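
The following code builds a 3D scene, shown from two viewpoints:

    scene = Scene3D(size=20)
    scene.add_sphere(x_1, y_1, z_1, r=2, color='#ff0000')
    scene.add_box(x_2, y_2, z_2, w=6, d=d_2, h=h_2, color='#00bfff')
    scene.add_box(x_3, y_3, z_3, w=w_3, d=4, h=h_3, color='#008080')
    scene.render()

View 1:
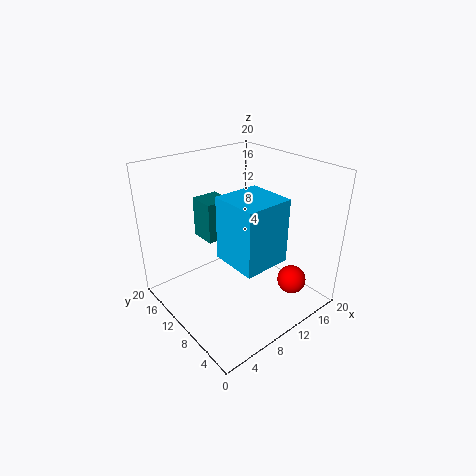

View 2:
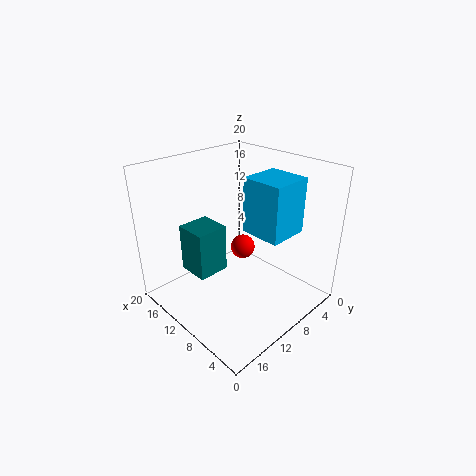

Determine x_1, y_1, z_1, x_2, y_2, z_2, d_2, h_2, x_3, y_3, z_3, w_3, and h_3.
x_1 = 15
y_1 = 4
z_1 = 4
x_2 = 5
y_2 = 2
z_2 = 10
d_2 = 6
h_2 = 8
x_3 = 8
y_3 = 14
z_3 = 8
w_3 = 4
h_3 = 6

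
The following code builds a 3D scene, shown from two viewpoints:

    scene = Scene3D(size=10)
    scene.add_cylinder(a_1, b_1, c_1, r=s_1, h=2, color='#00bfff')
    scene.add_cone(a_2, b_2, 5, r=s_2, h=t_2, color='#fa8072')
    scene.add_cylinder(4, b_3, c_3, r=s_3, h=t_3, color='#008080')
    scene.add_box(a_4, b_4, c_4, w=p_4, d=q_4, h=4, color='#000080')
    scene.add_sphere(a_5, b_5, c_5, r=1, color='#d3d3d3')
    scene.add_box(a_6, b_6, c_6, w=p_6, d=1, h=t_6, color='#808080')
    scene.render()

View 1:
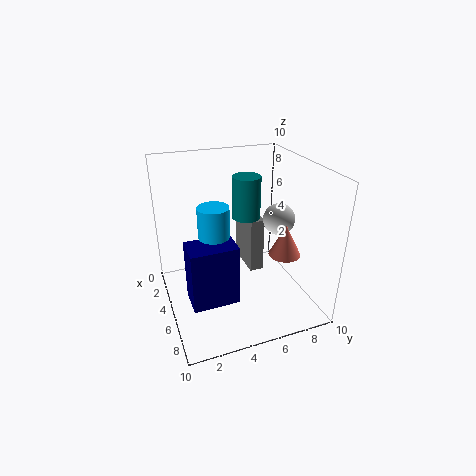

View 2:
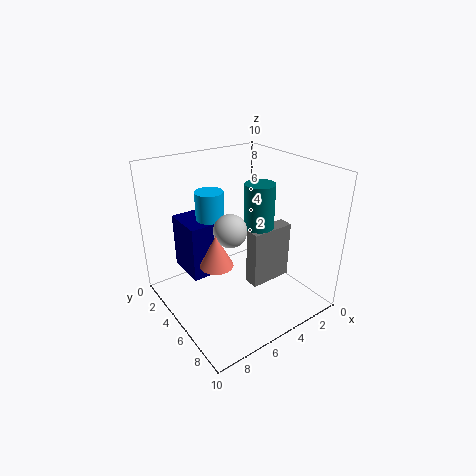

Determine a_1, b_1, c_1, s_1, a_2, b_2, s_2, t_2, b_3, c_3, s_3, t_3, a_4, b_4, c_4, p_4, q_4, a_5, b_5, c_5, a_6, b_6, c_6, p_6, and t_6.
a_1 = 6, b_1 = 3, c_1 = 6, s_1 = 1, a_2 = 8, b_2 = 7, s_2 = 1, t_2 = 2, b_3 = 6, c_3 = 6, s_3 = 1, t_3 = 3, a_4 = 6, b_4 = 1, c_4 = 2, p_4 = 2, q_4 = 3, a_5 = 7, b_5 = 7, c_5 = 7, a_6 = 2, b_6 = 6, c_6 = 2, p_6 = 3, t_6 = 4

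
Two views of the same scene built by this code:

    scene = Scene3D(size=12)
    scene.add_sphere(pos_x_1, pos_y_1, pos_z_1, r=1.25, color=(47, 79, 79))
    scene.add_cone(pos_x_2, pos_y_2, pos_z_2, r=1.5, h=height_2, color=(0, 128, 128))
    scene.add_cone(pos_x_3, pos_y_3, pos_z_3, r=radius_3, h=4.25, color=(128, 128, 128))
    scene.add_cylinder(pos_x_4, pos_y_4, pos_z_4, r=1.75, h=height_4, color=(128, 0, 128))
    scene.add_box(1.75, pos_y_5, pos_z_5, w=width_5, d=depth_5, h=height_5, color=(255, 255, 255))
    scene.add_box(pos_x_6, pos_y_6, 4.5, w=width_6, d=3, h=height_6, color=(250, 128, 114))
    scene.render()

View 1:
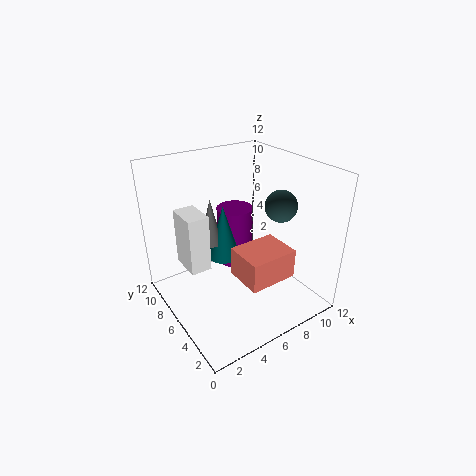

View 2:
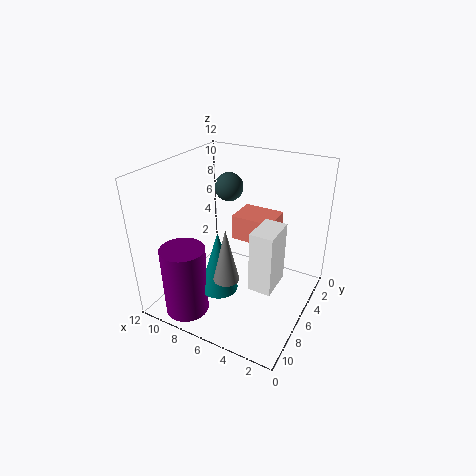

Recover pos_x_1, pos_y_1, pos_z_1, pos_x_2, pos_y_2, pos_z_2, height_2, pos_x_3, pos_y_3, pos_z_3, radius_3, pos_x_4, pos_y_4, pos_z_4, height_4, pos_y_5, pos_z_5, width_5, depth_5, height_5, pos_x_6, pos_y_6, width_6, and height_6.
pos_x_1 = 8.25; pos_y_1 = 3.5; pos_z_1 = 9.25; pos_x_2 = 6.25; pos_y_2 = 8.75; pos_z_2 = 2.75; height_2 = 5; pos_x_3 = 5.25; pos_y_3 = 9.25; pos_z_3 = 4.25; radius_3 = 1; pos_x_4 = 8.5; pos_y_4 = 10.25; pos_z_4 = 0.75; height_4 = 5.75; pos_y_5 = 6.25; pos_z_5 = 3.75; width_5 = 1.75; depth_5 = 2.75; height_5 = 4.75; pos_x_6 = 4; pos_y_6 = 1; width_6 = 3.75; height_6 = 2.25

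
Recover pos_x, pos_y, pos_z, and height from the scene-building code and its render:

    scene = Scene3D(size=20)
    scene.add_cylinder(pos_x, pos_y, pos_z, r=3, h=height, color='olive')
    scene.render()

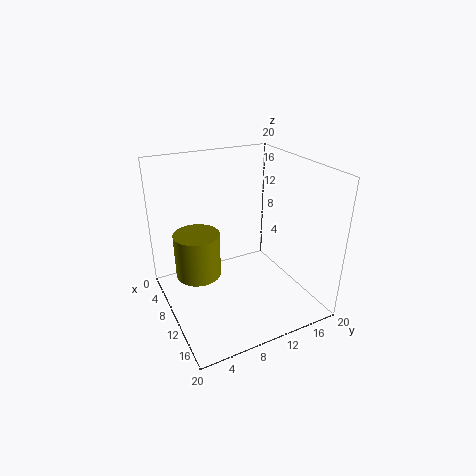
pos_x = 10, pos_y = 4, pos_z = 6, height = 6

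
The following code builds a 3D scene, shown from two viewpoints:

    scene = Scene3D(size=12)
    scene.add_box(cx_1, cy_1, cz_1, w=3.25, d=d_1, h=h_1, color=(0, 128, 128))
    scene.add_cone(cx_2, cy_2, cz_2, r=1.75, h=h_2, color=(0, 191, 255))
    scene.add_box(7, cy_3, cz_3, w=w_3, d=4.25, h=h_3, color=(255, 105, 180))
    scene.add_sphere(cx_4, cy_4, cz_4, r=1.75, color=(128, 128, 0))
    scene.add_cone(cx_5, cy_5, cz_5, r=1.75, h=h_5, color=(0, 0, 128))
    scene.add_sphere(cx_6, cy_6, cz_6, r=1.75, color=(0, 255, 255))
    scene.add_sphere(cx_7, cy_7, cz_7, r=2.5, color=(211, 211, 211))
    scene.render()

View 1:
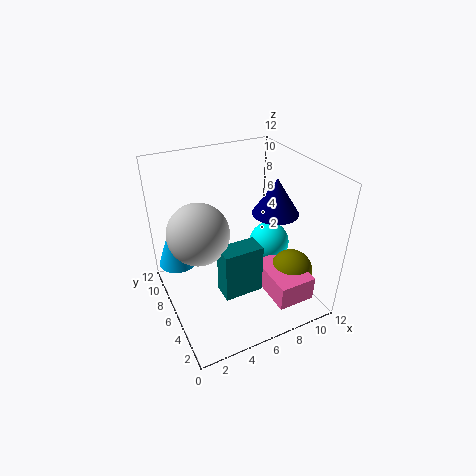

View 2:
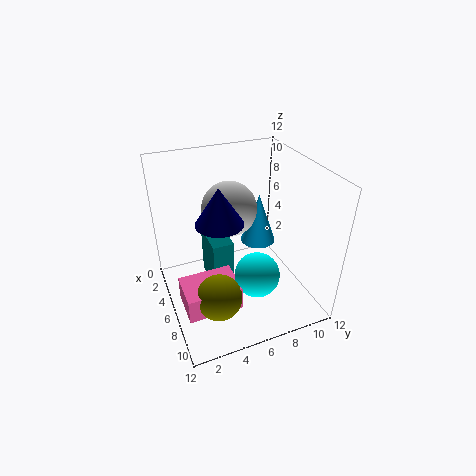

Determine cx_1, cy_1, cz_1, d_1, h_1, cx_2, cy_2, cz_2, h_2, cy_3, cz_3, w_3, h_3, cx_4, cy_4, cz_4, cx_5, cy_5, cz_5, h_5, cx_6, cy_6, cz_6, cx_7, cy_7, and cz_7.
cx_1 = 3.75
cy_1 = 3.5
cz_1 = 2
d_1 = 1.75
h_1 = 4.25
cx_2 = 1.75
cy_2 = 10
cz_2 = 2.25
h_2 = 5
cy_3 = 0.5
cz_3 = 2.25
w_3 = 3
h_3 = 2
cx_4 = 9.5
cy_4 = 3
cz_4 = 3.5
cx_5 = 8
cy_5 = 3.75
cz_5 = 9
h_5 = 2.75
cx_6 = 9.25
cy_6 = 6.25
cz_6 = 4.5
cx_7 = 2.75
cy_7 = 6.5
cz_7 = 7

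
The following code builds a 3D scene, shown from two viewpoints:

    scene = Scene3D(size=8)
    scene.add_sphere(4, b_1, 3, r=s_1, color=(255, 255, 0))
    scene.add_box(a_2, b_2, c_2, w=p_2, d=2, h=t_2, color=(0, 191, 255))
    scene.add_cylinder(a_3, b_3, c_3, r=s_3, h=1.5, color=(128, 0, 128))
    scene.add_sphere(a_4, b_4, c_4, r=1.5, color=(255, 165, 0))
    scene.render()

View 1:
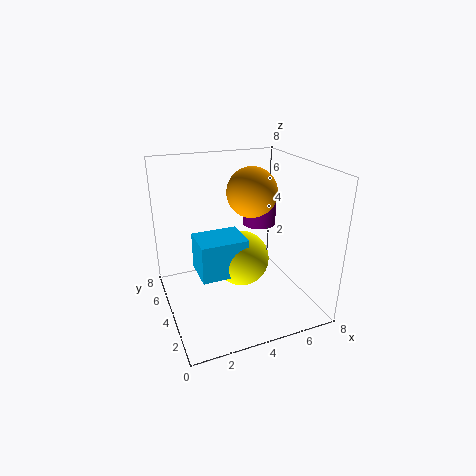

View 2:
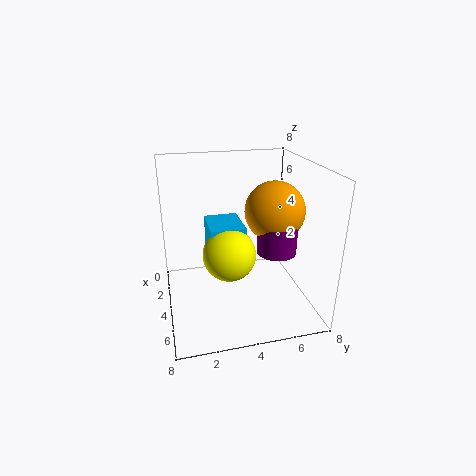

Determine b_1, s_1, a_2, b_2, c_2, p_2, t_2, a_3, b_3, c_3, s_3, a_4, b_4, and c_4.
b_1 = 3.5; s_1 = 1.5; a_2 = 1.5; b_2 = 2.5; c_2 = 2.5; p_2 = 2.5; t_2 = 2; a_3 = 6; b_3 = 5.5; c_3 = 4; s_3 = 1; a_4 = 5.5; b_4 = 5.5; c_4 = 6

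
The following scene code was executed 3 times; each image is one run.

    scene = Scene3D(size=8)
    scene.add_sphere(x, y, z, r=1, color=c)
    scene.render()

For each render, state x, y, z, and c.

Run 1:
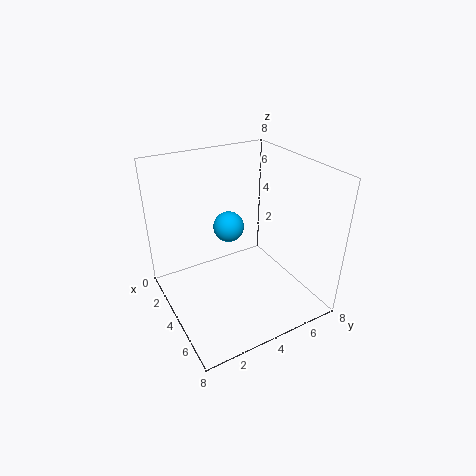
x = 1
y = 5
z = 3
c = 'deepskyblue'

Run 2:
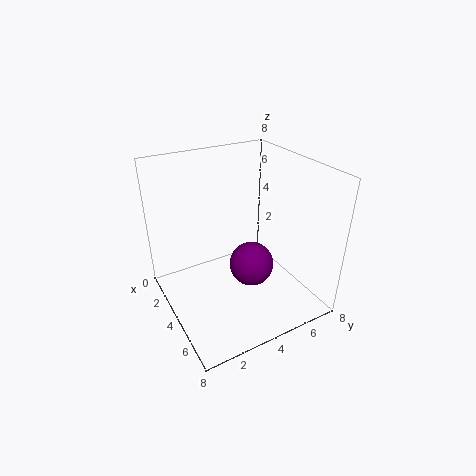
x = 7
y = 3
z = 4.5
c = 'purple'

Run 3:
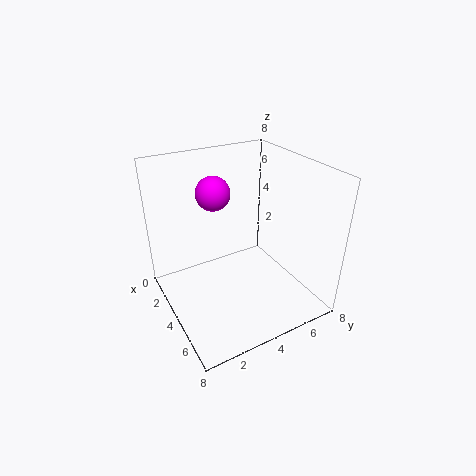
x = 2
y = 3.5
z = 6
c = 'magenta'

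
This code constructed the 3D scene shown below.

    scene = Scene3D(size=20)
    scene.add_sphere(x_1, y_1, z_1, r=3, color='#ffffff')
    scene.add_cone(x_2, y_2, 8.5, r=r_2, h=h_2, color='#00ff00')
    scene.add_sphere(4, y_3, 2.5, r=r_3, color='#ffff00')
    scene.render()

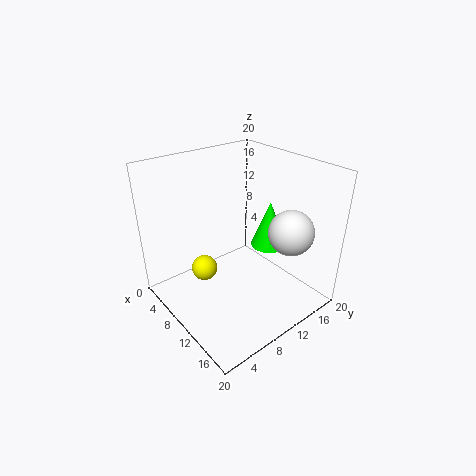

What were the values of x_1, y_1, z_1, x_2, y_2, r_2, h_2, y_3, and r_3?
x_1 = 16, y_1 = 14, z_1 = 12, x_2 = 12, y_2 = 14, r_2 = 2.5, h_2 = 6.5, y_3 = 8, r_3 = 2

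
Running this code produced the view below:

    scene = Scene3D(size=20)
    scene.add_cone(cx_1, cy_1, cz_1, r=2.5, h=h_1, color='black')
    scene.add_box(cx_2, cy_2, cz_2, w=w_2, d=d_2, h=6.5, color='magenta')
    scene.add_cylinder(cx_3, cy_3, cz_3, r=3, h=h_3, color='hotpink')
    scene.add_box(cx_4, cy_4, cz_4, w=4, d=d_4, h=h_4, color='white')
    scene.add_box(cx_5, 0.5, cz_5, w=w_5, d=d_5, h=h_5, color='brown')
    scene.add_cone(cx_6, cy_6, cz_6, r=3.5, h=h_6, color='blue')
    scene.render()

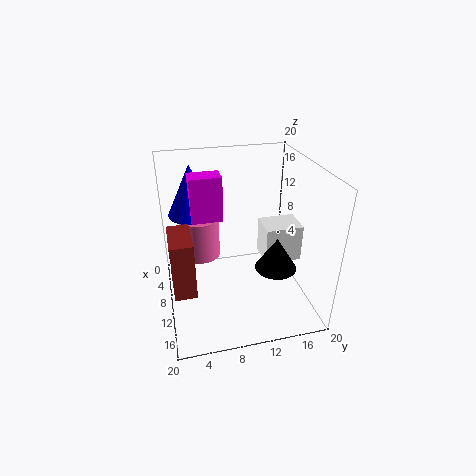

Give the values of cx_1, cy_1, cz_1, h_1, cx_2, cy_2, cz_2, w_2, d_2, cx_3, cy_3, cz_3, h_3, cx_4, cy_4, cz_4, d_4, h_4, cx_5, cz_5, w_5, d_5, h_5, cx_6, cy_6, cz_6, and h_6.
cx_1 = 17
cy_1 = 13
cz_1 = 9.5
h_1 = 4
cx_2 = 4.5
cy_2 = 4
cz_2 = 11.5
w_2 = 3
d_2 = 4.5
cx_3 = 3.5
cy_3 = 5.5
cz_3 = 4
h_3 = 6.5
cx_4 = 9.5
cy_4 = 13
cz_4 = 7.5
d_4 = 5
h_4 = 5
cx_5 = 8
cz_5 = 4
w_5 = 6
d_5 = 3
h_5 = 8
cx_6 = 4
cy_6 = 4.5
cz_6 = 11.5
h_6 = 7.5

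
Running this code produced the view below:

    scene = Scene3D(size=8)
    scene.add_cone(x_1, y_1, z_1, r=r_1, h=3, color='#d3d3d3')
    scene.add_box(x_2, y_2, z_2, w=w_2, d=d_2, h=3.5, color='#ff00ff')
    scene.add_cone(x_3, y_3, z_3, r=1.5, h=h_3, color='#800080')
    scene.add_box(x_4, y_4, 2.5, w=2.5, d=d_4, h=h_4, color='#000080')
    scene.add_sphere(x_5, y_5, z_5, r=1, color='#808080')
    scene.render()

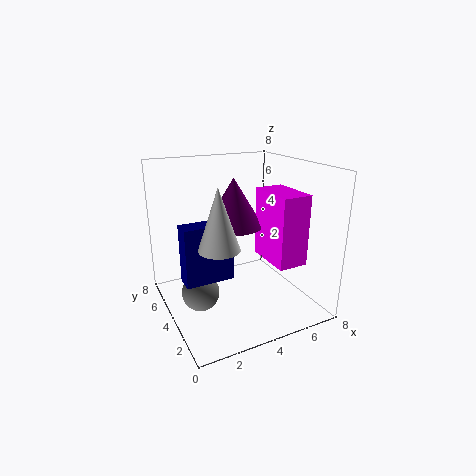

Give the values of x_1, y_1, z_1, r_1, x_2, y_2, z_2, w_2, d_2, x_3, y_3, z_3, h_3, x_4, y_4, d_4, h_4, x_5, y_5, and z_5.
x_1 = 2
y_1 = 2
z_1 = 4.5
r_1 = 1
x_2 = 4.5
y_2 = 0.5
z_2 = 3.5
w_2 = 1.5
d_2 = 2.5
x_3 = 3.5
y_3 = 3.5
z_3 = 5
h_3 = 2.5
x_4 = 0.5
y_4 = 2.5
d_4 = 1
h_4 = 3
x_5 = 1.5
y_5 = 3.5
z_5 = 1.5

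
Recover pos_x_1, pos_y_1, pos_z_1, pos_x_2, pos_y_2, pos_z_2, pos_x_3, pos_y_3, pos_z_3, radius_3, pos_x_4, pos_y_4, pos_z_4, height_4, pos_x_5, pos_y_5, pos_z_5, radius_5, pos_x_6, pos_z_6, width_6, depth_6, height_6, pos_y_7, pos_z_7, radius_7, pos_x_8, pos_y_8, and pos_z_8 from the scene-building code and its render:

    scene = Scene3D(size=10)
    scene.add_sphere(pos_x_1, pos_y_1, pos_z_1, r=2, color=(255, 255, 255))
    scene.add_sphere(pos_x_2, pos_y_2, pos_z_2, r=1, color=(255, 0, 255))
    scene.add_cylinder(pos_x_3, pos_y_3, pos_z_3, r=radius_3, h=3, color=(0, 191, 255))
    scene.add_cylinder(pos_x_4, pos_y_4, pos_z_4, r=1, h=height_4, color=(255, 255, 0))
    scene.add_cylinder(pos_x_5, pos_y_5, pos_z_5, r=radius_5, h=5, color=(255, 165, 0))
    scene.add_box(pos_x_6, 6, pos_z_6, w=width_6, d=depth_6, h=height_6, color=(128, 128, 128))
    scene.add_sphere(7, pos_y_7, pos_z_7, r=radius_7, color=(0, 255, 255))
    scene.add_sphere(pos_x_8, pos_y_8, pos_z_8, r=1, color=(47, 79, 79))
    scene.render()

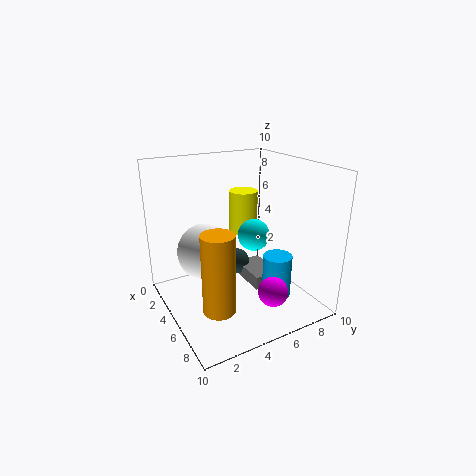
pos_x_1 = 4; pos_y_1 = 3; pos_z_1 = 4; pos_x_2 = 8; pos_y_2 = 6; pos_z_2 = 2; pos_x_3 = 7; pos_y_3 = 7; pos_z_3 = 1; radius_3 = 1; pos_x_4 = 4; pos_y_4 = 6; pos_z_4 = 5; height_4 = 3; pos_x_5 = 8; pos_y_5 = 2; pos_z_5 = 2; radius_5 = 1; pos_x_6 = 3; pos_z_6 = 1; width_6 = 3; depth_6 = 2; height_6 = 1; pos_y_7 = 5; pos_z_7 = 6; radius_7 = 1; pos_x_8 = 3; pos_y_8 = 6; pos_z_8 = 2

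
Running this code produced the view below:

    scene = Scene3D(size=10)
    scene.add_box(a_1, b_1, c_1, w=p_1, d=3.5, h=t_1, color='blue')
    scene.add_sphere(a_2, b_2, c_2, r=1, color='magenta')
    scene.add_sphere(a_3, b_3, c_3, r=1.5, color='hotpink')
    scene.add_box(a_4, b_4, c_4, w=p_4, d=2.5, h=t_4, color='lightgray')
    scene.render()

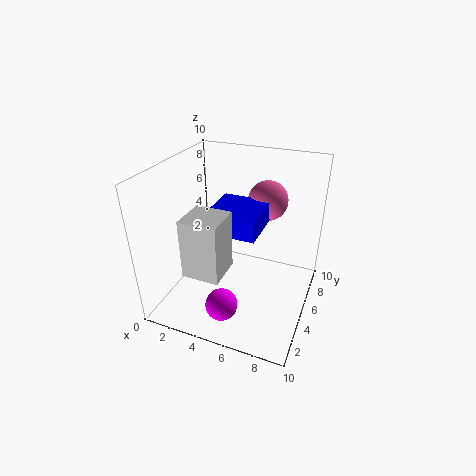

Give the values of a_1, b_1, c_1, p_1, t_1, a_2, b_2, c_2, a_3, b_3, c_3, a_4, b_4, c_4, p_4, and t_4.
a_1 = 3
b_1 = 4
c_1 = 5.5
p_1 = 3.5
t_1 = 1.5
a_2 = 5.5
b_2 = 1
c_2 = 2.5
a_3 = 6
b_3 = 8.5
c_3 = 6.5
a_4 = 2.5
b_4 = 1.5
c_4 = 3.5
p_4 = 2.5
t_4 = 4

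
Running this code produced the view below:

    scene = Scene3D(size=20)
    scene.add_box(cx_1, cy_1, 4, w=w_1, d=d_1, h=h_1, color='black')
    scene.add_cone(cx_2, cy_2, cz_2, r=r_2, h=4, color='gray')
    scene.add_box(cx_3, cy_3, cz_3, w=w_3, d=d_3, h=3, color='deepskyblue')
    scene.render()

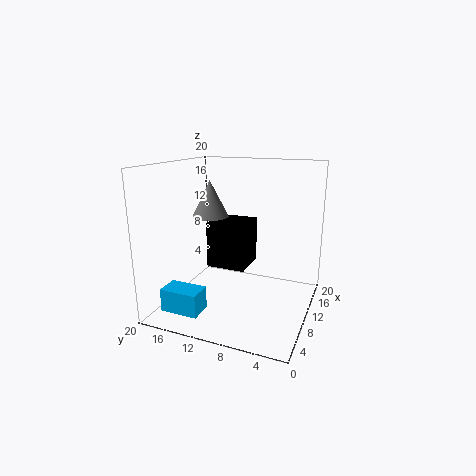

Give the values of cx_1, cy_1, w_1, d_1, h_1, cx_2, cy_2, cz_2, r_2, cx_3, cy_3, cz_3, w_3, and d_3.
cx_1 = 12
cy_1 = 10
w_1 = 6
d_1 = 6
h_1 = 7
cx_2 = 2
cy_2 = 10
cz_2 = 15
r_2 = 2
cx_3 = 1
cy_3 = 12
cz_3 = 2
w_3 = 3
d_3 = 5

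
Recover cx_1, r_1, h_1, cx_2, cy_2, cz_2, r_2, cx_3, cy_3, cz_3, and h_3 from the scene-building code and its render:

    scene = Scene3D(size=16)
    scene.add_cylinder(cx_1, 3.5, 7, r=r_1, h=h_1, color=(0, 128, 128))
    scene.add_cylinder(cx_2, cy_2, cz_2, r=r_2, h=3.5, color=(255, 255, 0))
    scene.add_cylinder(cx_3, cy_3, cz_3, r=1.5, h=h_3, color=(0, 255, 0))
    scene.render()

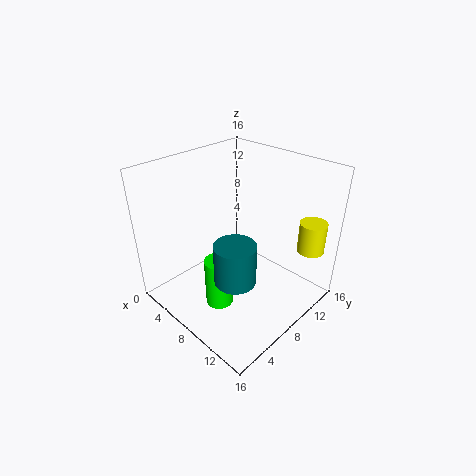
cx_1 = 12, r_1 = 2, h_1 = 4, cx_2 = 14, cy_2 = 13.5, cz_2 = 6.5, r_2 = 1.5, cx_3 = 8.5, cy_3 = 4.5, cz_3 = 1.5, h_3 = 5.5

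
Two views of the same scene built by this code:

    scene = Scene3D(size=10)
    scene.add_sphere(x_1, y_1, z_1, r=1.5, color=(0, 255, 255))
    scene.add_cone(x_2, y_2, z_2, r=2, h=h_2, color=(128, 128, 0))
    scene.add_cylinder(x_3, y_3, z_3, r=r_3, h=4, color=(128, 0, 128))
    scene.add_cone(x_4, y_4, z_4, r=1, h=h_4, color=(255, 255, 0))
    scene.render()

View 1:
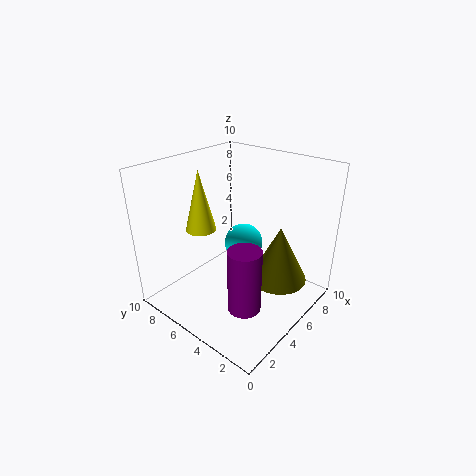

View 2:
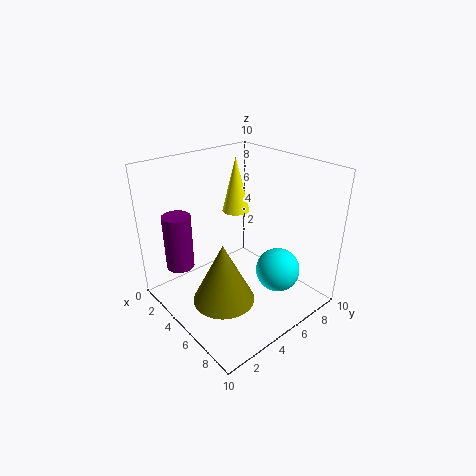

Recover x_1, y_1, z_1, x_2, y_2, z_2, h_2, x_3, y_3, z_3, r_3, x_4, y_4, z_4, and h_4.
x_1 = 7.5
y_1 = 6.5
z_1 = 3
x_2 = 6.5
y_2 = 2.5
z_2 = 2
h_2 = 4
x_3 = 2
y_3 = 2
z_3 = 2.5
r_3 = 1
x_4 = 3
y_4 = 6.5
z_4 = 6
h_4 = 4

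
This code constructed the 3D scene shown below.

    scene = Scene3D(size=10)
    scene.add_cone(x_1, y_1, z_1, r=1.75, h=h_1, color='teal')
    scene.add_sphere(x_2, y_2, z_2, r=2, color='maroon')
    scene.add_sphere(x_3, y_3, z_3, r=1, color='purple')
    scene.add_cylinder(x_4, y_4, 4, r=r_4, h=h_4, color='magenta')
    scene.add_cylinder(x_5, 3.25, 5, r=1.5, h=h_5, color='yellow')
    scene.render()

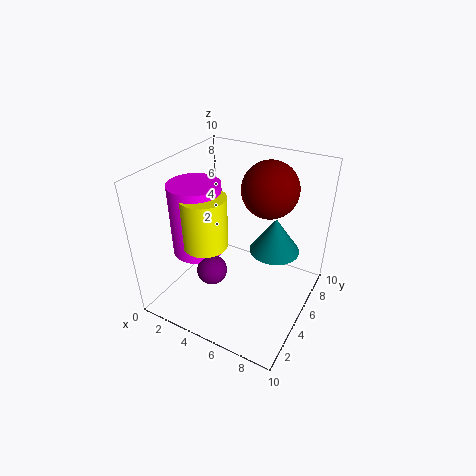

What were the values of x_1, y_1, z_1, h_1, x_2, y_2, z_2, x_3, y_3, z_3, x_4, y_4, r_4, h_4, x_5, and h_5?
x_1 = 7.25, y_1 = 6.25, z_1 = 4, h_1 = 2.5, x_2 = 6.25, y_2 = 7.25, z_2 = 8, x_3 = 4.25, y_3 = 2.75, z_3 = 3.5, x_4 = 2.5, y_4 = 3.75, r_4 = 1.75, h_4 = 5, x_5 = 3.5, h_5 = 3.5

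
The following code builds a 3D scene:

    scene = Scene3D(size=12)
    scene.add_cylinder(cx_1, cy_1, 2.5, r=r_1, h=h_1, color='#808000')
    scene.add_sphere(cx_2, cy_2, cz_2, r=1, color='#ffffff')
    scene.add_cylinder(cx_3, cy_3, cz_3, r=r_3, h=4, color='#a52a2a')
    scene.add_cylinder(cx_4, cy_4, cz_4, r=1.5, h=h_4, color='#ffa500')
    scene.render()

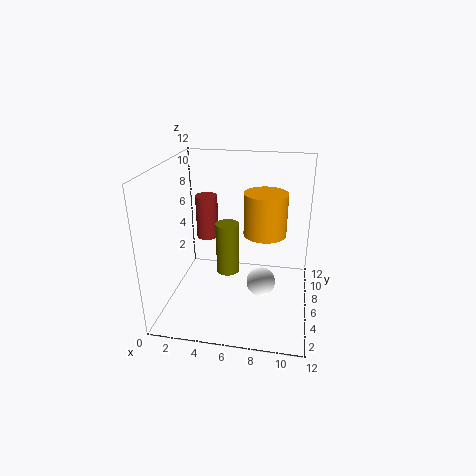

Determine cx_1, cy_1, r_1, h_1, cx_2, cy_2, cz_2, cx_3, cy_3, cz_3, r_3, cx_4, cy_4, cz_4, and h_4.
cx_1 = 5
cy_1 = 6.5
r_1 = 1
h_1 = 4.5
cx_2 = 8.5
cy_2 = 1.5
cz_2 = 5
cx_3 = 2.5
cy_3 = 9
cz_3 = 4.5
r_3 = 1
cx_4 = 8.5
cy_4 = 3
cz_4 = 8
h_4 = 3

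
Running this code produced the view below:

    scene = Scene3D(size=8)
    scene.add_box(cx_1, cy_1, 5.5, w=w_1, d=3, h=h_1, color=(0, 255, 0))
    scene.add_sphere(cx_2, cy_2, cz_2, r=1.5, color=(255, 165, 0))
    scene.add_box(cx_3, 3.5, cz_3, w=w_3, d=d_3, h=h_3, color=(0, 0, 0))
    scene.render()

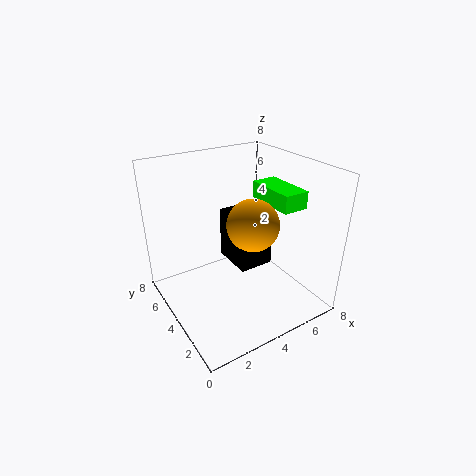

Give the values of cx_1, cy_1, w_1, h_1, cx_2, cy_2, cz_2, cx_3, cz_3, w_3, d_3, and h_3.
cx_1 = 6
cy_1 = 2.5
w_1 = 1.5
h_1 = 1
cx_2 = 5
cy_2 = 4
cz_2 = 4.5
cx_3 = 4
cz_3 = 2
w_3 = 2
d_3 = 2.5
h_3 = 3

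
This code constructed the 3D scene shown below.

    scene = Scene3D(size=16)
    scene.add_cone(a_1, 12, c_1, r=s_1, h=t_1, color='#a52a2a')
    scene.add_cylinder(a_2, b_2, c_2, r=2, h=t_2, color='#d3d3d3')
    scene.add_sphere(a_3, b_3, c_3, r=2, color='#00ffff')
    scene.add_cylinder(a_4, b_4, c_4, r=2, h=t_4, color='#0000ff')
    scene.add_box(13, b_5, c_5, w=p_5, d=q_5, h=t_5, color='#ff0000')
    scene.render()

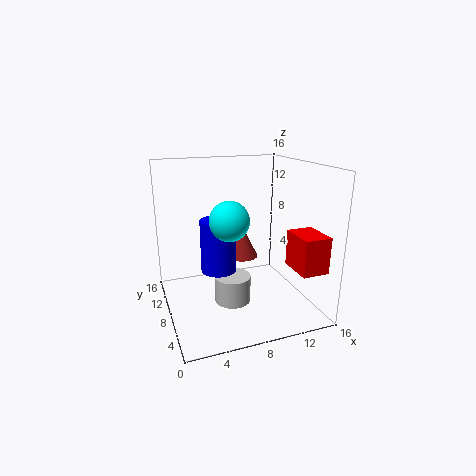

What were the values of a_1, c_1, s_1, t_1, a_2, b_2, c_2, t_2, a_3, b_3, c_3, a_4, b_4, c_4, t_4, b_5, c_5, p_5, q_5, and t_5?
a_1 = 10, c_1 = 4, s_1 = 2, t_1 = 4, a_2 = 7, b_2 = 7, c_2 = 1, t_2 = 3, a_3 = 6, b_3 = 5, c_3 = 11, a_4 = 6, b_4 = 9, c_4 = 4, t_4 = 6, b_5 = 2, c_5 = 5, p_5 = 3, q_5 = 4, t_5 = 4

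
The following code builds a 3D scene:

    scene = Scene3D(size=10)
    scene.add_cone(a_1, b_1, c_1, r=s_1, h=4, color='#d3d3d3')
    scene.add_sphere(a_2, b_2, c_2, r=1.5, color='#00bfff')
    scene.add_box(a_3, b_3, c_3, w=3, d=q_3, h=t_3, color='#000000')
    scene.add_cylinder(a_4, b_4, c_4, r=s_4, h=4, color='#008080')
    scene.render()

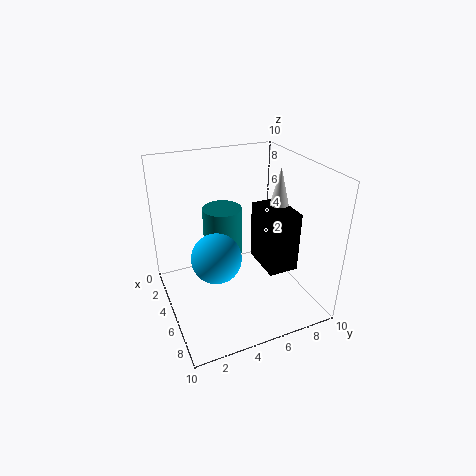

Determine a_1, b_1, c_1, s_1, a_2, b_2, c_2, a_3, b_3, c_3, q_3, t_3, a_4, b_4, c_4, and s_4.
a_1 = 6; b_1 = 7.5; c_1 = 6; s_1 = 1; a_2 = 7.5; b_2 = 2.5; c_2 = 5.5; a_3 = 5; b_3 = 6; c_3 = 3.5; q_3 = 2; t_3 = 4; a_4 = 2; b_4 = 5; c_4 = 2; s_4 = 1.5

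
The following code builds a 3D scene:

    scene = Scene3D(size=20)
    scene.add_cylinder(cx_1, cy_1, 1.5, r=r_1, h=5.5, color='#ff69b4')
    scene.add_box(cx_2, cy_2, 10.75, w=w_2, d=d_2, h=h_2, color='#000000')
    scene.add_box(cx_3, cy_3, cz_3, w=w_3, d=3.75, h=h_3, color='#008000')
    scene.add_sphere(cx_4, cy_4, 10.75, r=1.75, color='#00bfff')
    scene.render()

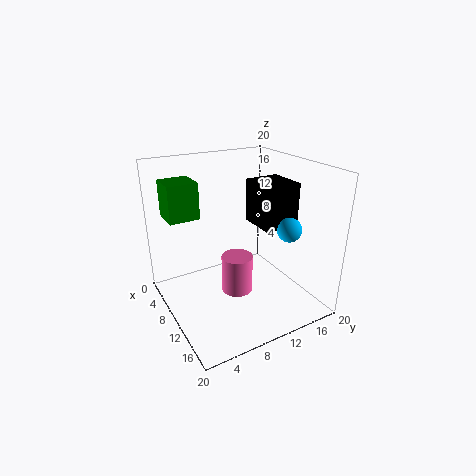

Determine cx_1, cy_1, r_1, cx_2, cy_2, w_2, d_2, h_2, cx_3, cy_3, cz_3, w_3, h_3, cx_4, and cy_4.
cx_1 = 9.75, cy_1 = 10, r_1 = 2.25, cx_2 = 6.25, cy_2 = 13.5, w_2 = 5.75, d_2 = 5.25, h_2 = 6.25, cx_3 = 7.5, cy_3 = 0.25, cz_3 = 14.5, w_3 = 3.75, h_3 = 4.5, cx_4 = 12.75, cy_4 = 16.75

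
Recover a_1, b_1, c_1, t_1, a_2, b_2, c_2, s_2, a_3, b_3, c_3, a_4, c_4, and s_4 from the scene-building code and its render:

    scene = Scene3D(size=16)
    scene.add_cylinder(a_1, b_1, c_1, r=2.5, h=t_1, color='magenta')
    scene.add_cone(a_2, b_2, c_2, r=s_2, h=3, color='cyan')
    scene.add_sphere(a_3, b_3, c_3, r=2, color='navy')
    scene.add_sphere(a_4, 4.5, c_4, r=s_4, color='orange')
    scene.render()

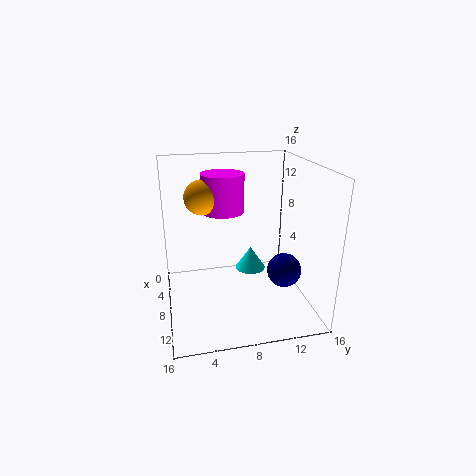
a_1 = 4.5, b_1 = 7, c_1 = 10, t_1 = 4.5, a_2 = 2.5, b_2 = 11, c_2 = 1, s_2 = 2, a_3 = 8.5, b_3 = 13.5, c_3 = 3.5, a_4 = 5, c_4 = 12, s_4 = 2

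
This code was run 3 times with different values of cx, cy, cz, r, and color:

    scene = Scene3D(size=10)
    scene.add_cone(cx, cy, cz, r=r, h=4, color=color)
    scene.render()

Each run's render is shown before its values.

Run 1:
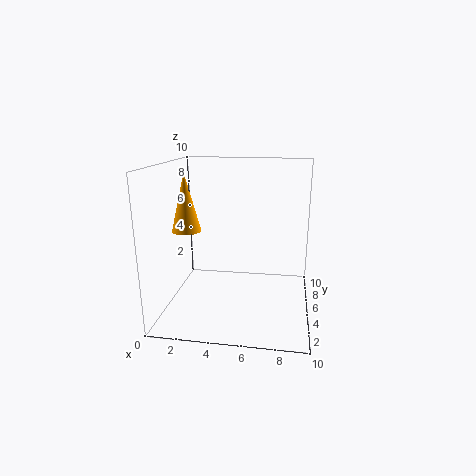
cx = 1.5, cy = 4.5, cz = 5.5, r = 1, color = 'orange'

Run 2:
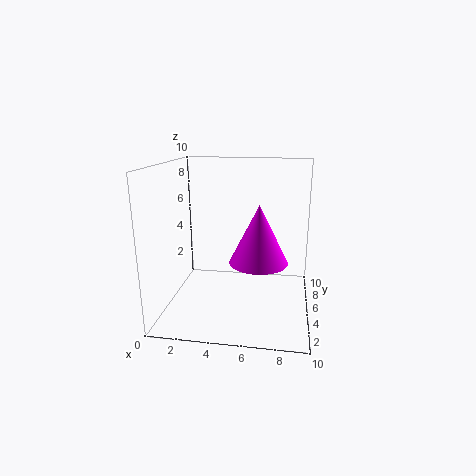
cx = 6.5, cy = 4.5, cz = 3.5, r = 2, color = 'magenta'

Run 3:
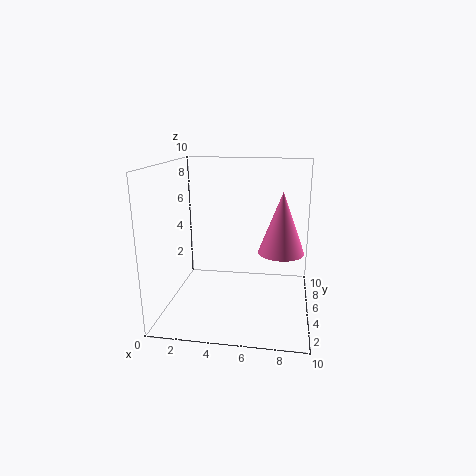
cx = 8, cy = 4, cz = 4.5, r = 1.5, color = 'hotpink'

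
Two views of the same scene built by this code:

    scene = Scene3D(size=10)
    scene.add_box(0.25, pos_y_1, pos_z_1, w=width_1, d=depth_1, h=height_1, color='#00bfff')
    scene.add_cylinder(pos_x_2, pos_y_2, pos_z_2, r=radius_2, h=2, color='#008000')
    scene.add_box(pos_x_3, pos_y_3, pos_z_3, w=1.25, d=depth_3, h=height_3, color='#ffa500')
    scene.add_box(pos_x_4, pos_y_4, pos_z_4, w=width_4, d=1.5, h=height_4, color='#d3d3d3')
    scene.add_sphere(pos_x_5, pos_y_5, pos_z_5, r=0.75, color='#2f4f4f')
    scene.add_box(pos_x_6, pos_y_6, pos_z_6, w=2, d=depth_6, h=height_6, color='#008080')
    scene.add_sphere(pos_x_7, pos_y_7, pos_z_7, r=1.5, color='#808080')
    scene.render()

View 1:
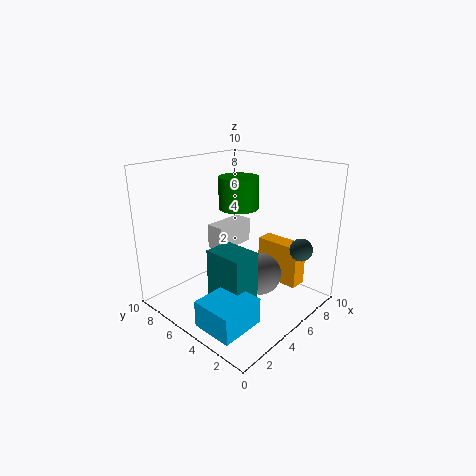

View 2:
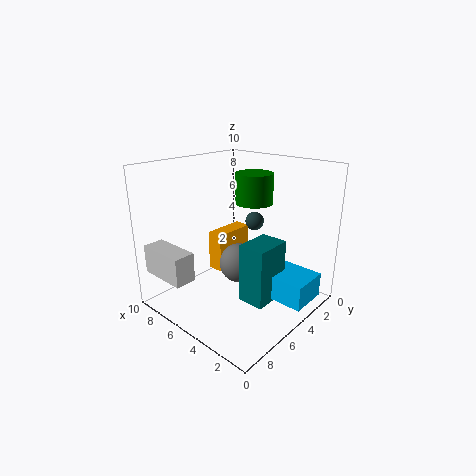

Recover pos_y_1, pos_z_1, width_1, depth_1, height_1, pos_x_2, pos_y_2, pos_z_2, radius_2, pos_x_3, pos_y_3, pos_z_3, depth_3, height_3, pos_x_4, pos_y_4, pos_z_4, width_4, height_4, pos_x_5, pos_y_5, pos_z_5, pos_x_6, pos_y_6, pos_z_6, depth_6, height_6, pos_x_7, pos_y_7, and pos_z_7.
pos_y_1 = 1.5, pos_z_1 = 0.75, width_1 = 3, depth_1 = 2.75, height_1 = 1.75, pos_x_2 = 4.25, pos_y_2 = 4.25, pos_z_2 = 7.5, radius_2 = 1.25, pos_x_3 = 7, pos_y_3 = 1.5, pos_z_3 = 1.5, depth_3 = 3.25, height_3 = 3, pos_x_4 = 6.25, pos_y_4 = 8, pos_z_4 = 2.5, width_4 = 3.5, height_4 = 2, pos_x_5 = 6.75, pos_y_5 = 1, pos_z_5 = 4.75, pos_x_6 = 2.5, pos_y_6 = 2.75, pos_z_6 = 0.5, depth_6 = 2.75, height_6 = 4.25, pos_x_7 = 6, pos_y_7 = 3.75, pos_z_7 = 2.25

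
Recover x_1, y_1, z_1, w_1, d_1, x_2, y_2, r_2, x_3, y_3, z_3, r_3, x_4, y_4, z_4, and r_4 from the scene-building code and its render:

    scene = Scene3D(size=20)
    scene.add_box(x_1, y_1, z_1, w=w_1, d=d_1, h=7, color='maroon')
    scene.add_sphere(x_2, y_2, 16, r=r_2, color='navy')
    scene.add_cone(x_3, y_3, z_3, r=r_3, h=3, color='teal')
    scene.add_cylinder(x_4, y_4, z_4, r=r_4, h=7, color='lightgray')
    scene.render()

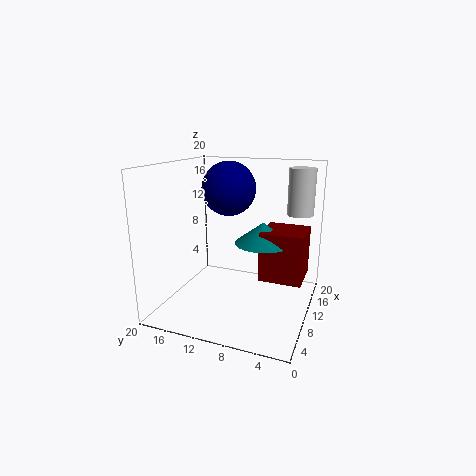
x_1 = 10
y_1 = 1
z_1 = 4
w_1 = 6
d_1 = 6
x_2 = 14
y_2 = 13
r_2 = 4
x_3 = 12
y_3 = 7
z_3 = 9
r_3 = 4
x_4 = 18
y_4 = 3
z_4 = 12
r_4 = 2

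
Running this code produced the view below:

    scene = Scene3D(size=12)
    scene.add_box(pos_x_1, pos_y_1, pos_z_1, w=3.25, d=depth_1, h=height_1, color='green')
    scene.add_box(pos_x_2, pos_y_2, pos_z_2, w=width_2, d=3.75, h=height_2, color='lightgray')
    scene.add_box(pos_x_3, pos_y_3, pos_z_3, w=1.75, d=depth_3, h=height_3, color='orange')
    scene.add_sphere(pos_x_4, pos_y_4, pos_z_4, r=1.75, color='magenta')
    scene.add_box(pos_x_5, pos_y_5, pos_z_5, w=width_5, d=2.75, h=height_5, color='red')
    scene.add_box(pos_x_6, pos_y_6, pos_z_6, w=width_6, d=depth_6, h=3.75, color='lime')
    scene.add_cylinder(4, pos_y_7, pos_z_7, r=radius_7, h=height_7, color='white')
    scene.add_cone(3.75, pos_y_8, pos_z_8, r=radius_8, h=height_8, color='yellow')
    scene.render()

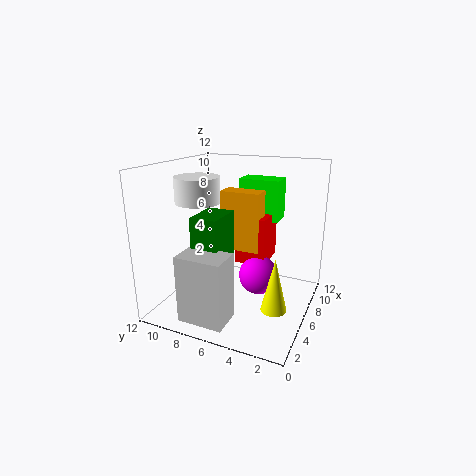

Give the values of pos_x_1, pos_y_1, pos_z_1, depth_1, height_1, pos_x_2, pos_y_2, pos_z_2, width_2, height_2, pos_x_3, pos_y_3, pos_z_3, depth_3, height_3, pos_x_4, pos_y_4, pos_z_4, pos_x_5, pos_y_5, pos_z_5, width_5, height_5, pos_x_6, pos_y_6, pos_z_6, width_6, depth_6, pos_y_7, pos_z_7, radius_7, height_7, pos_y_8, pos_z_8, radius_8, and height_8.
pos_x_1 = 3, pos_y_1 = 6.5, pos_z_1 = 4.5, depth_1 = 2.25, height_1 = 3.75, pos_x_2 = 1, pos_y_2 = 5.25, pos_z_2 = 0.25, width_2 = 2.5, height_2 = 5.5, pos_x_3 = 7.25, pos_y_3 = 4.75, pos_z_3 = 4.25, depth_3 = 3.5, height_3 = 5.25, pos_x_4 = 7.75, pos_y_4 = 4.75, pos_z_4 = 2, pos_x_5 = 7.5, pos_y_5 = 4.25, pos_z_5 = 3, width_5 = 3.5, height_5 = 4.25, pos_x_6 = 9.5, pos_y_6 = 3.75, pos_z_6 = 6.5, width_6 = 2.25, depth_6 = 3.75, pos_y_7 = 8.5, pos_z_7 = 9.25, radius_7 = 1.75, height_7 = 2, pos_y_8 = 2, pos_z_8 = 1.5, radius_8 = 1, height_8 = 4.25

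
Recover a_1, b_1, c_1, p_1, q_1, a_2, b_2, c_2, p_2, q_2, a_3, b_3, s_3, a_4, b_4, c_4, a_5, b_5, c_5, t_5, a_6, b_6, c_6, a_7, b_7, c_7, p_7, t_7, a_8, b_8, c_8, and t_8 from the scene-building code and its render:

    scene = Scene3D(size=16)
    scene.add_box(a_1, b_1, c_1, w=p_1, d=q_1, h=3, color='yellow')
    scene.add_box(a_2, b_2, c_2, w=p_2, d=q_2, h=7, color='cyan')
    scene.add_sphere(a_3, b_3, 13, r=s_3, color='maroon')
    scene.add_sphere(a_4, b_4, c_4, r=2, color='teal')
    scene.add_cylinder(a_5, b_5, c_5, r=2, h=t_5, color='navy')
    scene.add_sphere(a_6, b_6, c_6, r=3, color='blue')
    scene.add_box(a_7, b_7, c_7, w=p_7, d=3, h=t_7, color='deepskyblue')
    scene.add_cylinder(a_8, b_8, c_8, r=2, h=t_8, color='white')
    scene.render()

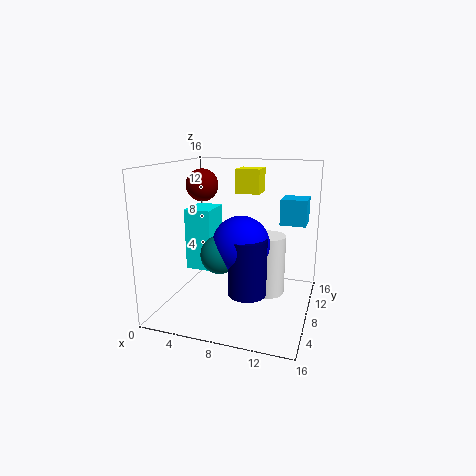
a_1 = 6, b_1 = 13, c_1 = 12, p_1 = 3, q_1 = 3, a_2 = 2, b_2 = 7, c_2 = 4, p_2 = 3, q_2 = 4, a_3 = 2, b_3 = 12, s_3 = 2, a_4 = 7, b_4 = 5, c_4 = 7, a_5 = 10, b_5 = 5, c_5 = 3, t_5 = 6, a_6 = 9, b_6 = 6, c_6 = 8, a_7 = 12, b_7 = 11, c_7 = 9, p_7 = 3, t_7 = 3, a_8 = 11, b_8 = 10, c_8 = 1, t_8 = 7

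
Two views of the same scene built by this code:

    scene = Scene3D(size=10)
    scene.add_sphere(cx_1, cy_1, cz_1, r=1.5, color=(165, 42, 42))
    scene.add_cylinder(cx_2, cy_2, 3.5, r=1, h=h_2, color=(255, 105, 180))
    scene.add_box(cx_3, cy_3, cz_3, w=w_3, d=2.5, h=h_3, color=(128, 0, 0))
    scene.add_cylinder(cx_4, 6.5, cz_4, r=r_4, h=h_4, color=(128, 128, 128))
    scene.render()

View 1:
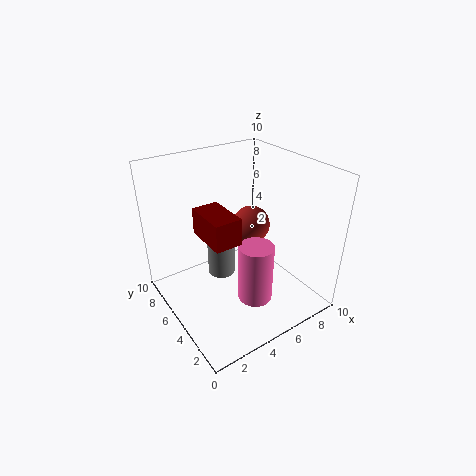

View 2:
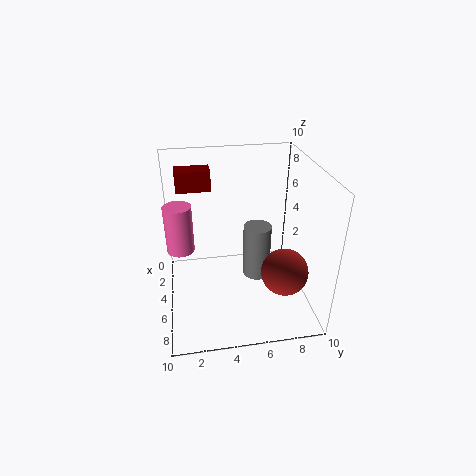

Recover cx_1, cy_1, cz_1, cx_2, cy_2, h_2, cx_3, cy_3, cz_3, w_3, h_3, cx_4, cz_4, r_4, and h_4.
cx_1 = 8, cy_1 = 7.5, cz_1 = 4, cx_2 = 3.5, cy_2 = 1, h_2 = 3.5, cx_3 = 1, cy_3 = 1, cz_3 = 7.5, w_3 = 1.5, h_3 = 1.5, cx_4 = 4.5, cz_4 = 1.5, r_4 = 1, h_4 = 4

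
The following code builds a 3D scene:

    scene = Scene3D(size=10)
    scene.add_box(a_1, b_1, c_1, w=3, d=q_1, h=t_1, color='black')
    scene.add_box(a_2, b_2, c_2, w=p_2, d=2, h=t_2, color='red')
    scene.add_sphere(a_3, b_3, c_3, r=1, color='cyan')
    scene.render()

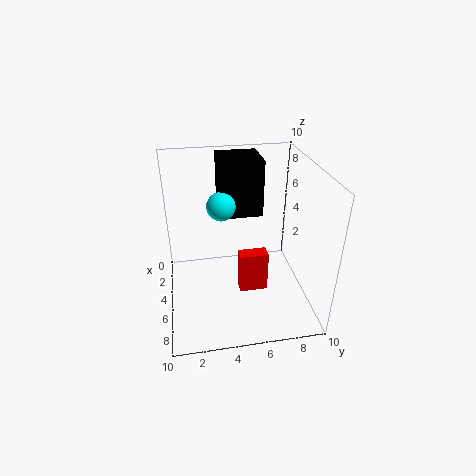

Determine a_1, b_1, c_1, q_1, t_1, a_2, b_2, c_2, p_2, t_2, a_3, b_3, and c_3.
a_1 = 1, b_1 = 4, c_1 = 6, q_1 = 3, t_1 = 4, a_2 = 5, b_2 = 5, c_2 = 1, p_2 = 1, t_2 = 3, a_3 = 4, b_3 = 4, c_3 = 7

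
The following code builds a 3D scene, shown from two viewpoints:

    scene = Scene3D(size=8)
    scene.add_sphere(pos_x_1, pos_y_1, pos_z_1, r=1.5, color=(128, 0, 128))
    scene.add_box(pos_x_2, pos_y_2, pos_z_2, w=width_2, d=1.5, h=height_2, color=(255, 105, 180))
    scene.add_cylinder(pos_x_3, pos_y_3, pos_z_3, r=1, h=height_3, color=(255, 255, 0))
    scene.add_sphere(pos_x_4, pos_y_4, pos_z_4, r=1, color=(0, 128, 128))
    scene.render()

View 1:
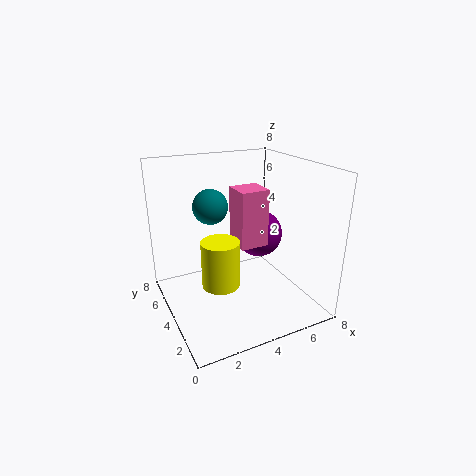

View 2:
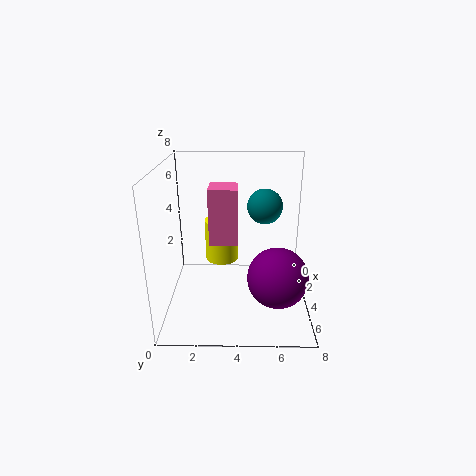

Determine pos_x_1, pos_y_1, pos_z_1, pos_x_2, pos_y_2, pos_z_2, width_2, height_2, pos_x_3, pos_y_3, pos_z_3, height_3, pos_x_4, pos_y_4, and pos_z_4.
pos_x_1 = 6.5, pos_y_1 = 6, pos_z_1 = 3, pos_x_2 = 3.5, pos_y_2 = 2.5, pos_z_2 = 4, width_2 = 1.5, height_2 = 3, pos_x_3 = 2.5, pos_y_3 = 3, pos_z_3 = 2, height_3 = 2.5, pos_x_4 = 3, pos_y_4 = 5.5, pos_z_4 = 5.5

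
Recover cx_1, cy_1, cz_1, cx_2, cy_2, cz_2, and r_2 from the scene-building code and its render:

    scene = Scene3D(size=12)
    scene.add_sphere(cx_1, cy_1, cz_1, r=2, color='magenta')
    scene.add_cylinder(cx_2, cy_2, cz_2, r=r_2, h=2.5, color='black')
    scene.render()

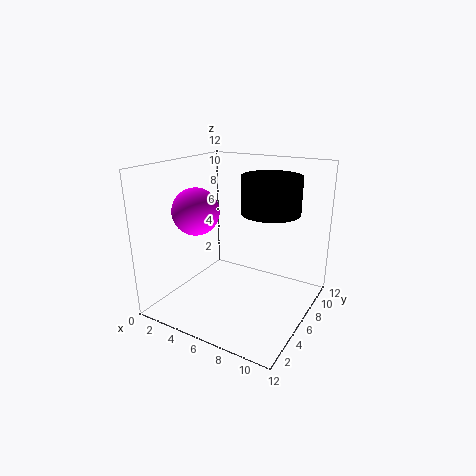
cx_1 = 2.5, cy_1 = 5, cz_1 = 8, cx_2 = 10, cy_2 = 3.5, cz_2 = 9.5, r_2 = 2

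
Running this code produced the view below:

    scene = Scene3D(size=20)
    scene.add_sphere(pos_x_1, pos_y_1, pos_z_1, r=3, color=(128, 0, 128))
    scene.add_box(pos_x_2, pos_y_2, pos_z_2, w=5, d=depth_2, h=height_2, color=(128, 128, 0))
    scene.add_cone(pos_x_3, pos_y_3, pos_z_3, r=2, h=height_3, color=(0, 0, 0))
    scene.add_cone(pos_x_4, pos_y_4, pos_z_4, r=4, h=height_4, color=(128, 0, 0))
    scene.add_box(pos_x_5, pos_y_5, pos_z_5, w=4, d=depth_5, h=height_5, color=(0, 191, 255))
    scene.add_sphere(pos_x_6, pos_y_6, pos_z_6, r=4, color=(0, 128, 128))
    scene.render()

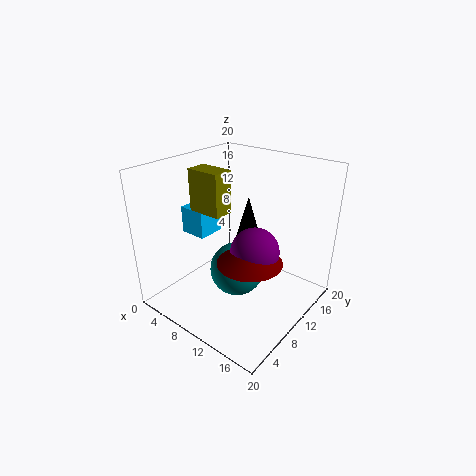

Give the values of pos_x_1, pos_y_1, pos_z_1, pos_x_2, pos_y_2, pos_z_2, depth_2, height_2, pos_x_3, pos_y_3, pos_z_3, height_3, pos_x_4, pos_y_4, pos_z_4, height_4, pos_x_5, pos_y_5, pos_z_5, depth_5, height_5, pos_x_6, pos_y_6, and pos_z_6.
pos_x_1 = 15
pos_y_1 = 7
pos_z_1 = 11
pos_x_2 = 3
pos_y_2 = 8
pos_z_2 = 13
depth_2 = 3
height_2 = 6
pos_x_3 = 11
pos_y_3 = 11
pos_z_3 = 9
height_3 = 7
pos_x_4 = 15
pos_y_4 = 6
pos_z_4 = 10
height_4 = 3
pos_x_5 = 1
pos_y_5 = 8
pos_z_5 = 9
depth_5 = 4
height_5 = 4
pos_x_6 = 9
pos_y_6 = 11
pos_z_6 = 4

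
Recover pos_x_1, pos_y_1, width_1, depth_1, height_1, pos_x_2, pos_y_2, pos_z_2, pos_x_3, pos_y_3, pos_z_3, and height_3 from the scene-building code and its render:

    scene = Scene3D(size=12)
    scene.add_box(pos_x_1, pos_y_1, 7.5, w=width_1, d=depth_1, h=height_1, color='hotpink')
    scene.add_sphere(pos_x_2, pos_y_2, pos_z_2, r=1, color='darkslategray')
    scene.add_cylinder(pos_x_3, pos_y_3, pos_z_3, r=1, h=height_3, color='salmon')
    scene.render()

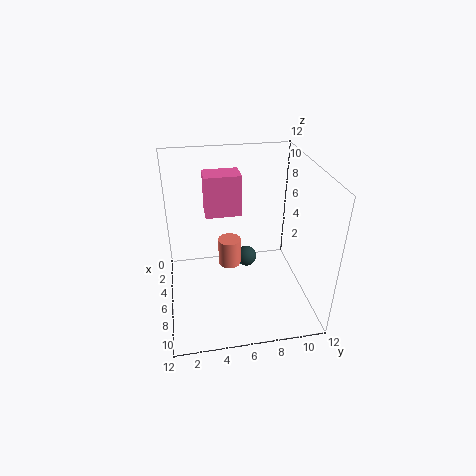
pos_x_1 = 3, pos_y_1 = 3.5, width_1 = 2, depth_1 = 3, height_1 = 3.5, pos_x_2 = 2.5, pos_y_2 = 7.5, pos_z_2 = 1.5, pos_x_3 = 4.5, pos_y_3 = 5.5, pos_z_3 = 2.5, height_3 = 2.5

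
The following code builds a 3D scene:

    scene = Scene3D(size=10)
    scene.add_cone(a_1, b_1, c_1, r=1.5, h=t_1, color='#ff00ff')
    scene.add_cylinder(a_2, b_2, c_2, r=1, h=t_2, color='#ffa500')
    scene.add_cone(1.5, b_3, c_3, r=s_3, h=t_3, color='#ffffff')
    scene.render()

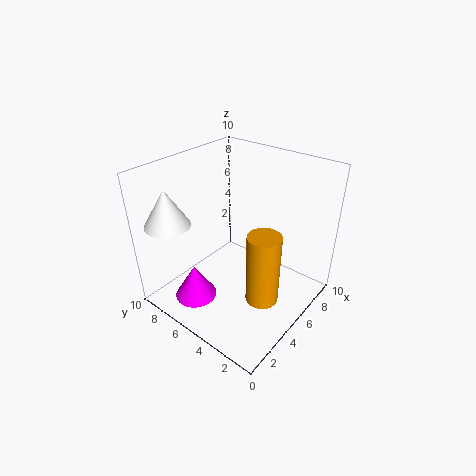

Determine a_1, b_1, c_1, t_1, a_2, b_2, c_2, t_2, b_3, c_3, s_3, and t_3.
a_1 = 2.5; b_1 = 7; c_1 = 0.5; t_1 = 2.5; a_2 = 3; b_2 = 1.5; c_2 = 3; t_2 = 4.5; b_3 = 8; c_3 = 6.5; s_3 = 1.5; t_3 = 2.5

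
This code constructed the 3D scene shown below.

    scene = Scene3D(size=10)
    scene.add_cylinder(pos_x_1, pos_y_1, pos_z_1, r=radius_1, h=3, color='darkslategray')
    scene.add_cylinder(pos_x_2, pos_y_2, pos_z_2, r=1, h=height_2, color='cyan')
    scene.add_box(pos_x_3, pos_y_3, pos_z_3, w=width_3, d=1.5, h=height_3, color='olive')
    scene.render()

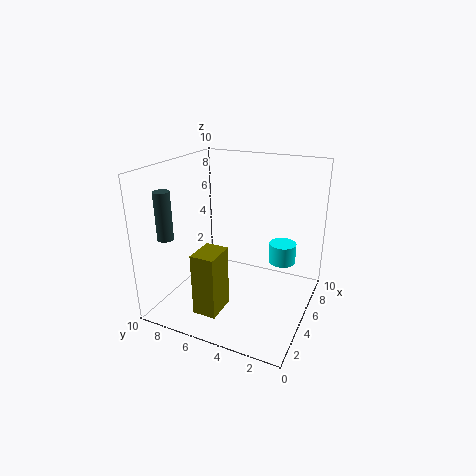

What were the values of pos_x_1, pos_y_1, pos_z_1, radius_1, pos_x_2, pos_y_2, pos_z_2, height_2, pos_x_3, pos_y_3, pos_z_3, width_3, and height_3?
pos_x_1 = 1; pos_y_1 = 8; pos_z_1 = 6; radius_1 = 0.5; pos_x_2 = 7.5; pos_y_2 = 2.5; pos_z_2 = 2.5; height_2 = 1.5; pos_x_3 = 0.5; pos_y_3 = 4.5; pos_z_3 = 1.5; width_3 = 2; height_3 = 4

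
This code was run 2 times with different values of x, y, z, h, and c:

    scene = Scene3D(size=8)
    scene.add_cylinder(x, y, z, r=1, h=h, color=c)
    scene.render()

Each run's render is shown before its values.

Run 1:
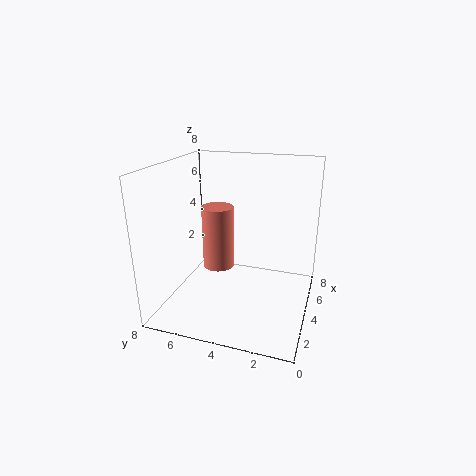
x = 6; y = 6; z = 1; h = 4; c = 'salmon'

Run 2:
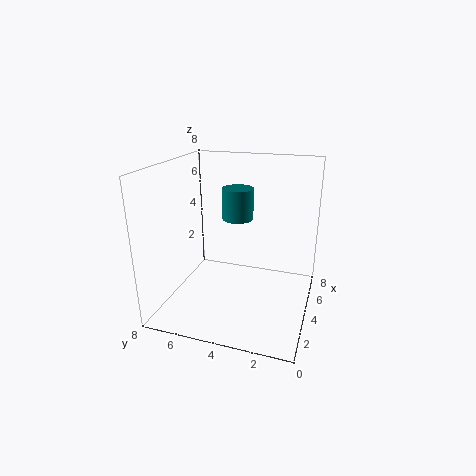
x = 7; y = 5; z = 4; h = 2; c = 'teal'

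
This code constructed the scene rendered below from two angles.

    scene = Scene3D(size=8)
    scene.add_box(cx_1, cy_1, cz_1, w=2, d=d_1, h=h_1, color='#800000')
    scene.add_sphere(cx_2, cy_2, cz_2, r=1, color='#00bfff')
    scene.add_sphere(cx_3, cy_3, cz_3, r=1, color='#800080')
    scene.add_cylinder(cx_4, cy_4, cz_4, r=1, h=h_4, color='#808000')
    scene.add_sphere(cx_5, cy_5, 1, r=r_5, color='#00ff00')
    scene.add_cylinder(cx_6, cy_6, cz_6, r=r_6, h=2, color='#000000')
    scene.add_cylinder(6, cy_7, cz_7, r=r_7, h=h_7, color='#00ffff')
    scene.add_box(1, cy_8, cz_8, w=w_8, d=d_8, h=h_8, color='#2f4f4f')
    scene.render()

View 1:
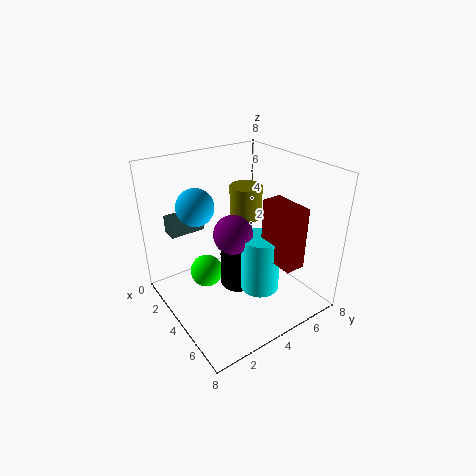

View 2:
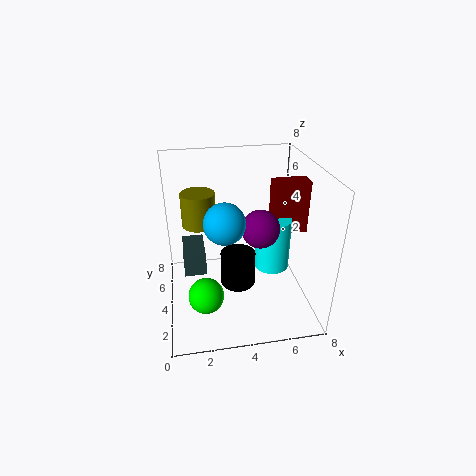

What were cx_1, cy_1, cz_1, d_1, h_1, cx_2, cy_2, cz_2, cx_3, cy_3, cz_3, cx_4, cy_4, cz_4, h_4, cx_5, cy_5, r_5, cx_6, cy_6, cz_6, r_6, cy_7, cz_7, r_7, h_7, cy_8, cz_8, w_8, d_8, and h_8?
cx_1 = 6; cy_1 = 4; cz_1 = 4; d_1 = 1; h_1 = 3; cx_2 = 3; cy_2 = 2; cz_2 = 6; cx_3 = 5; cy_3 = 3; cz_3 = 5; cx_4 = 2; cy_4 = 6; cz_4 = 4; h_4 = 2; cx_5 = 2; cy_5 = 3; r_5 = 1; cx_6 = 4; cy_6 = 4; cz_6 = 1; r_6 = 1; cy_7 = 4; cz_7 = 2; r_7 = 1; h_7 = 3; cy_8 = 1; cz_8 = 4; w_8 = 1; d_8 = 2; h_8 = 1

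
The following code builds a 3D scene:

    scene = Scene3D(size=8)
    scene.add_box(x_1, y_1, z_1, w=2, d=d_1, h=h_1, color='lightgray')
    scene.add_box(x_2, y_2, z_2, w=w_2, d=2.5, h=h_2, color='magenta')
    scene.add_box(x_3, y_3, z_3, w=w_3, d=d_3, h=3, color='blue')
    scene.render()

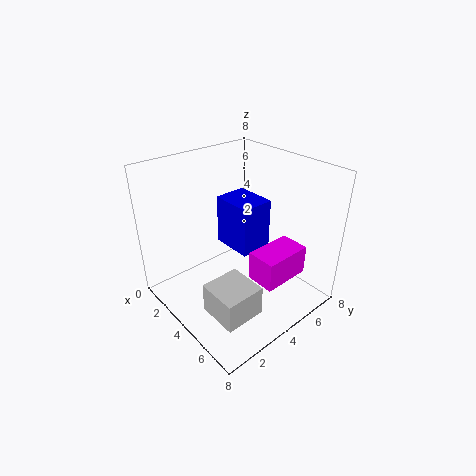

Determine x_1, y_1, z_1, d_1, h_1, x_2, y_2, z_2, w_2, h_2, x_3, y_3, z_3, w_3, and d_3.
x_1 = 5.5, y_1 = 0.5, z_1 = 2, d_1 = 2, h_1 = 1.5, x_2 = 6, y_2 = 3, z_2 = 3, w_2 = 1.5, h_2 = 1.5, x_3 = 1.5, y_3 = 4.5, z_3 = 2.5, w_3 = 2.5, d_3 = 2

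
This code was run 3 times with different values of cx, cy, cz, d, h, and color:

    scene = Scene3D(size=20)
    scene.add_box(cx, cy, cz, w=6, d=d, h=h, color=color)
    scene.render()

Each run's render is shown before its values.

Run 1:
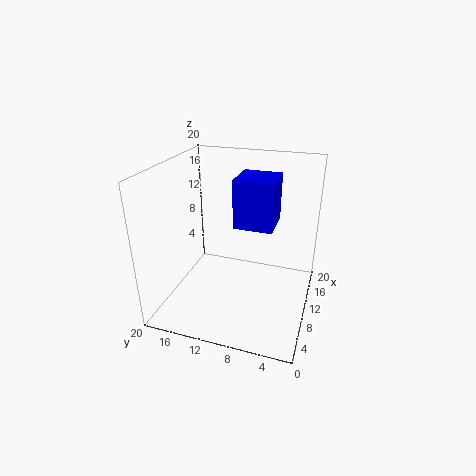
cx = 13.5; cy = 6; cz = 9.5; d = 6; h = 7.5; color = 'blue'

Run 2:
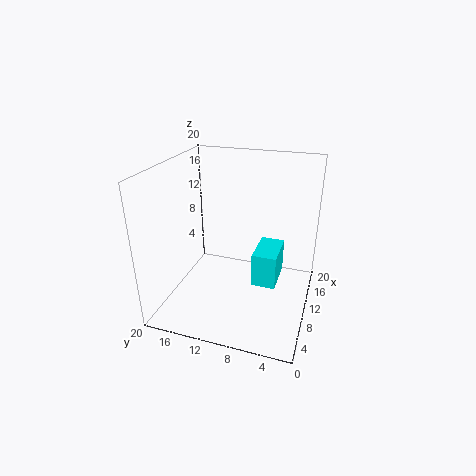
cx = 10; cy = 4.5; cz = 2.5; d = 3.5; h = 5; color = 'cyan'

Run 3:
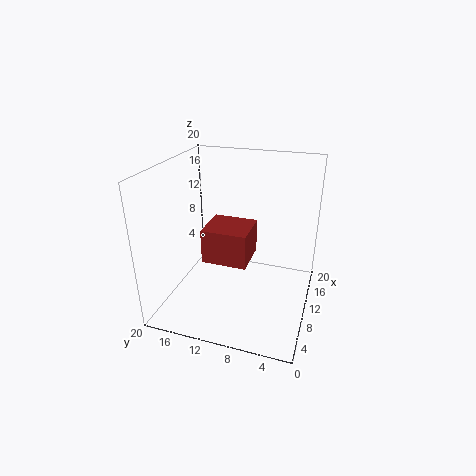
cx = 8.5; cy = 8.5; cz = 6; d = 6.5; h = 5; color = 'brown'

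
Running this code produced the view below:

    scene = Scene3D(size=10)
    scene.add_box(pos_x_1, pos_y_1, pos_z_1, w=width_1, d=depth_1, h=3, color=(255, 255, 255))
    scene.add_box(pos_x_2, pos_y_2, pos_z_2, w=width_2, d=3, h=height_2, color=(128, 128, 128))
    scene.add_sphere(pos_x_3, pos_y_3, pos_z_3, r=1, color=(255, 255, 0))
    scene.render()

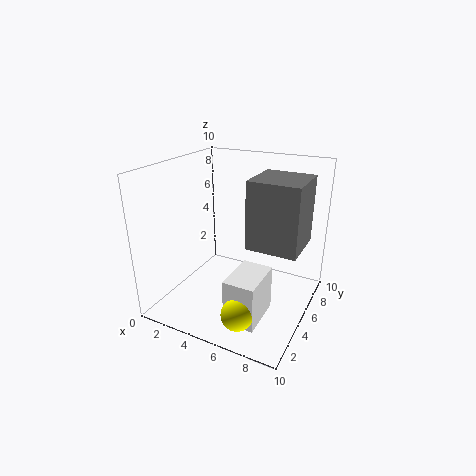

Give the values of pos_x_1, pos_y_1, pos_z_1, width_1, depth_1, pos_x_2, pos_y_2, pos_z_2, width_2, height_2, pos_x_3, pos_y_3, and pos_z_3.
pos_x_1 = 6; pos_y_1 = 1; pos_z_1 = 1; width_1 = 2; depth_1 = 3; pos_x_2 = 7; pos_y_2 = 2; pos_z_2 = 6; width_2 = 3; height_2 = 4; pos_x_3 = 7; pos_y_3 = 1; pos_z_3 = 2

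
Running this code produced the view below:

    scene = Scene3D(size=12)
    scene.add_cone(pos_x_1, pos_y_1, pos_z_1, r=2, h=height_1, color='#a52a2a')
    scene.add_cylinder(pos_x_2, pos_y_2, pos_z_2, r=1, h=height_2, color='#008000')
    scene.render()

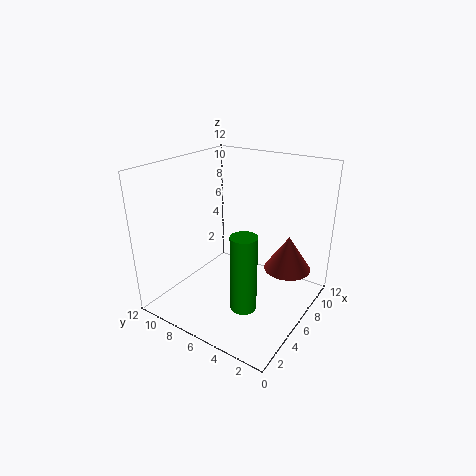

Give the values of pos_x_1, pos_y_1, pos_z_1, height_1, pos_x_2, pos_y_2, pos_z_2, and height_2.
pos_x_1 = 8.5; pos_y_1 = 2.5; pos_z_1 = 3; height_1 = 3; pos_x_2 = 3; pos_y_2 = 3.5; pos_z_2 = 2; height_2 = 6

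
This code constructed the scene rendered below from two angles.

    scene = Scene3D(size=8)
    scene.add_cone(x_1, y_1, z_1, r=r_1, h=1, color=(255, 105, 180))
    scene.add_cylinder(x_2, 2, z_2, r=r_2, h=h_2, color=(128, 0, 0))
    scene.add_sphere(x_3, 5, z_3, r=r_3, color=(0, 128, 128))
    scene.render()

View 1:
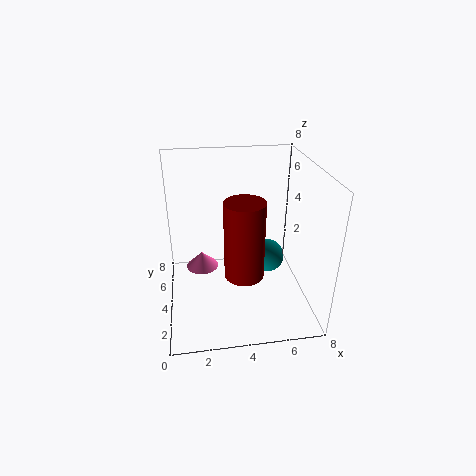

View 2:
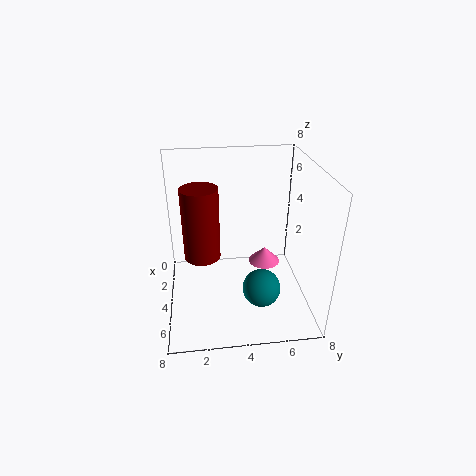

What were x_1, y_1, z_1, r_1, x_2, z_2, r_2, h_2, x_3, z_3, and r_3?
x_1 = 2, y_1 = 6, z_1 = 1, r_1 = 1, x_2 = 4, z_2 = 3, r_2 = 1, h_2 = 4, x_3 = 6, z_3 = 2, r_3 = 1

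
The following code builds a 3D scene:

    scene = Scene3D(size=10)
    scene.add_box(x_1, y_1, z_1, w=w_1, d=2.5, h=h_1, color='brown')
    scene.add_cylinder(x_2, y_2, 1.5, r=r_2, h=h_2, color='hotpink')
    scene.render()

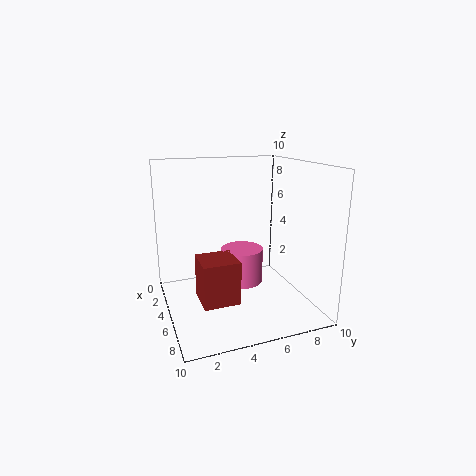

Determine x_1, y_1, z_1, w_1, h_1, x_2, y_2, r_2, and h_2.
x_1 = 4.5, y_1 = 2, z_1 = 1, w_1 = 2.5, h_1 = 3, x_2 = 4.5, y_2 = 5.5, r_2 = 1.5, h_2 = 2.5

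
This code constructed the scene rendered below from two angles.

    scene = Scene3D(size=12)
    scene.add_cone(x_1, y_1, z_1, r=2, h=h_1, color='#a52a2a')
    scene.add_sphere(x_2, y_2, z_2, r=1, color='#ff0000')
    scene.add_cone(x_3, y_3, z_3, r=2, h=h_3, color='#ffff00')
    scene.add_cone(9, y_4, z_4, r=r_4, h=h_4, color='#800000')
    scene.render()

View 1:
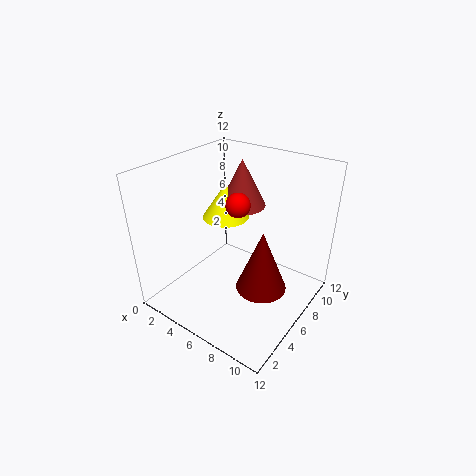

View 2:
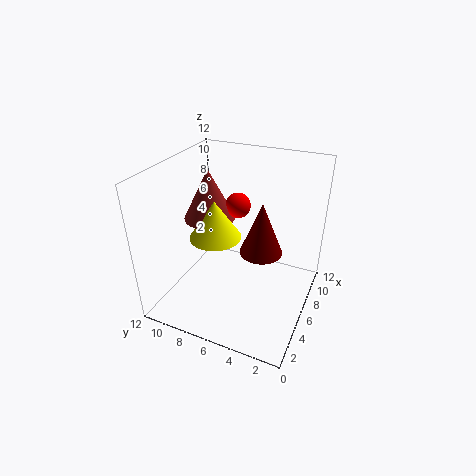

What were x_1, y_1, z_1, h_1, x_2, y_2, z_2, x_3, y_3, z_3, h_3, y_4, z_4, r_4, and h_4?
x_1 = 5; y_1 = 8; z_1 = 8; h_1 = 4; x_2 = 6; y_2 = 6; z_2 = 9; x_3 = 4; y_3 = 7; z_3 = 7; h_3 = 3; y_4 = 5; z_4 = 3; r_4 = 2; h_4 = 5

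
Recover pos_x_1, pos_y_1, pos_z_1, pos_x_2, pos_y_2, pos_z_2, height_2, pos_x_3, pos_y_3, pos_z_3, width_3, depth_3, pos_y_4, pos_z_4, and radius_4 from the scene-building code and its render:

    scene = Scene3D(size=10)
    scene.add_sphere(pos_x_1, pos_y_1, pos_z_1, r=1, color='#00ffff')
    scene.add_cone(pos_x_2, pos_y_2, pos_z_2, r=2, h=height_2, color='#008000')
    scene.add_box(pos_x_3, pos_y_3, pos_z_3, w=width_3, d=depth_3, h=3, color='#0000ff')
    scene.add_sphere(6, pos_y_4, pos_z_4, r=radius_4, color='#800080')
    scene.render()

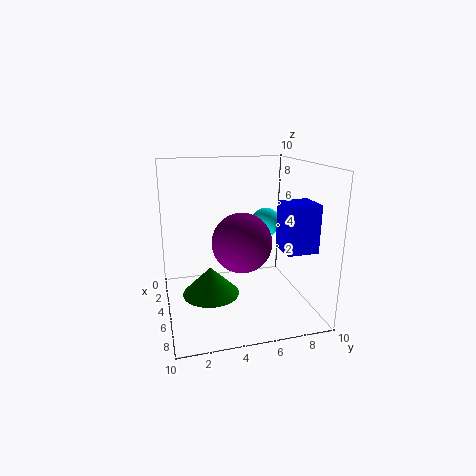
pos_x_1 = 5, pos_y_1 = 7, pos_z_1 = 6, pos_x_2 = 5, pos_y_2 = 3, pos_z_2 = 1, height_2 = 2, pos_x_3 = 7, pos_y_3 = 7, pos_z_3 = 5, width_3 = 2, depth_3 = 2, pos_y_4 = 5, pos_z_4 = 5, radius_4 = 2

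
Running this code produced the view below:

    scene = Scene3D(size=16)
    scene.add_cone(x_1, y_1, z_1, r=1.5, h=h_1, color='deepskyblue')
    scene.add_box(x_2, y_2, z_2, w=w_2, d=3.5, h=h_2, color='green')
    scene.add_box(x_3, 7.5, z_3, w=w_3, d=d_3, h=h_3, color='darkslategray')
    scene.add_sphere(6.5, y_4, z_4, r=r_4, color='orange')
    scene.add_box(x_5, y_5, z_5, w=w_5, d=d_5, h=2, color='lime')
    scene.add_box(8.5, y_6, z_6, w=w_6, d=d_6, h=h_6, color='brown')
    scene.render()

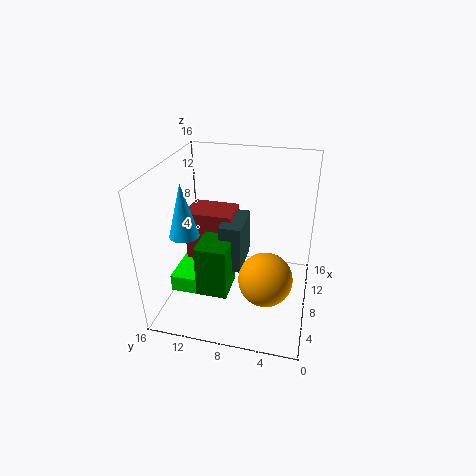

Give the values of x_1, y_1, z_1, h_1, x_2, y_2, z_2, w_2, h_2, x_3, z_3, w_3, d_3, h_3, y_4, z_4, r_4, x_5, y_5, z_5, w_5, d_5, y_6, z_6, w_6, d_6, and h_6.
x_1 = 4
y_1 = 12.5
z_1 = 10
h_1 = 5.5
x_2 = 4.5
y_2 = 8.5
z_2 = 2
w_2 = 4
h_2 = 6
x_3 = 7
z_3 = 4
w_3 = 5
d_3 = 2.5
h_3 = 5.5
y_4 = 4.5
z_4 = 4
r_4 = 3
x_5 = 4.5
y_5 = 11
z_5 = 2
w_5 = 5.5
d_5 = 4
y_6 = 9
z_6 = 3
w_6 = 4
d_6 = 5.5
h_6 = 7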